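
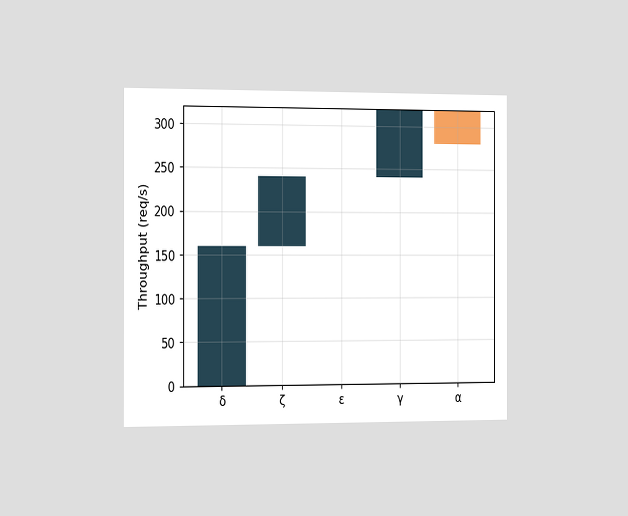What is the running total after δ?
The chart is viewed slightly from the left. After δ the running total reaches 160req/s.

160req/s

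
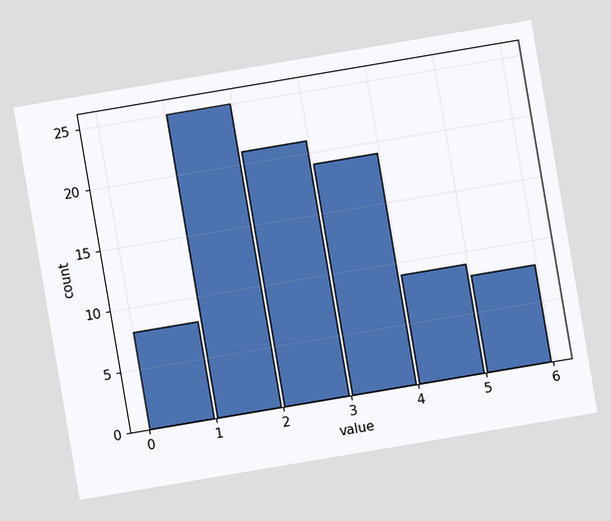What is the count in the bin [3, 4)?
19

The chart is tilted about 10° counter-clockwise. The [3, 4) bin has height 19.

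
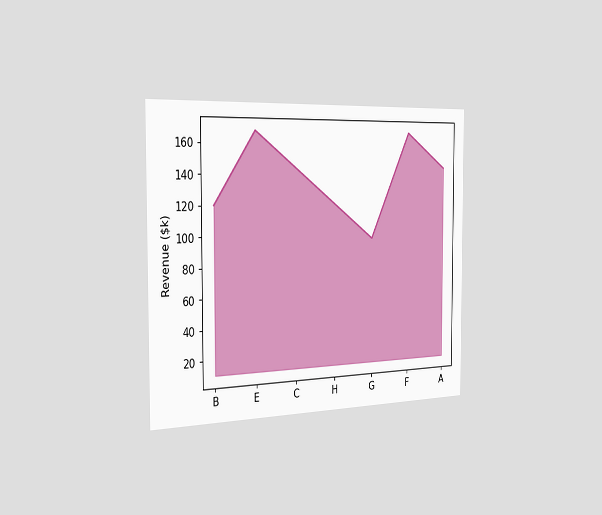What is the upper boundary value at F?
The chart is viewed slightly from the left. At F the upper boundary is at $168k.

$168k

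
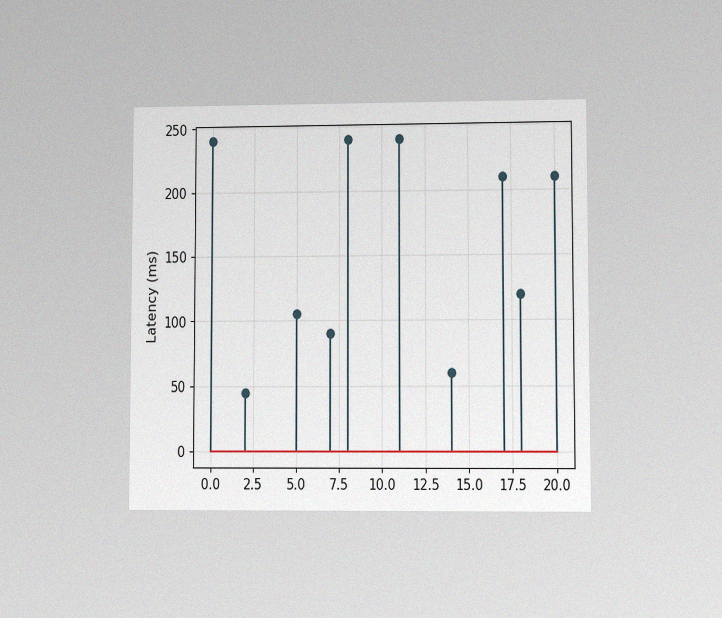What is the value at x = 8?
240ms

The chart is viewed at a slight angle, with some photo noise. The stem at x=8 reaches 240ms.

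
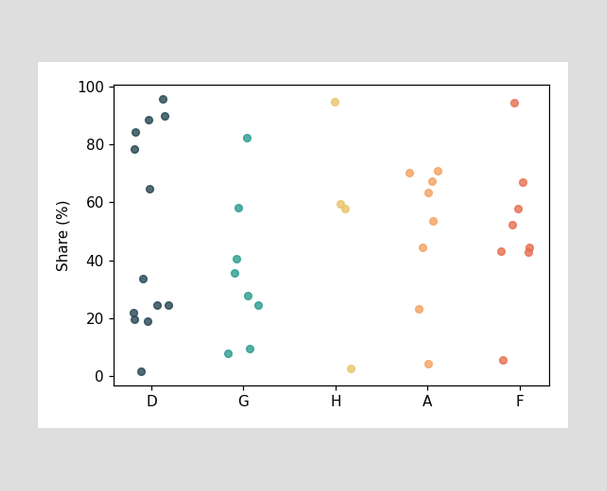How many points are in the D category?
Counting the markers in the D column gives 13.

13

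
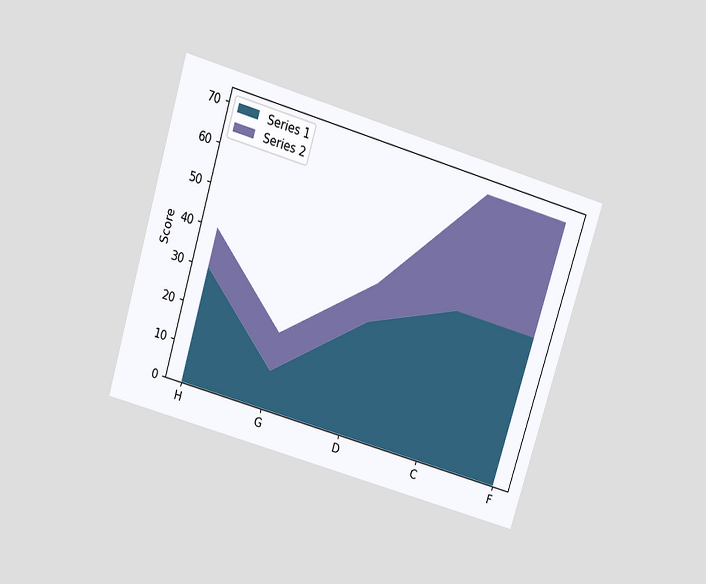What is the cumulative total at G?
The chart is tilted about 17° clockwise and viewed slightly from above. The stacked total at G reaches 20.

20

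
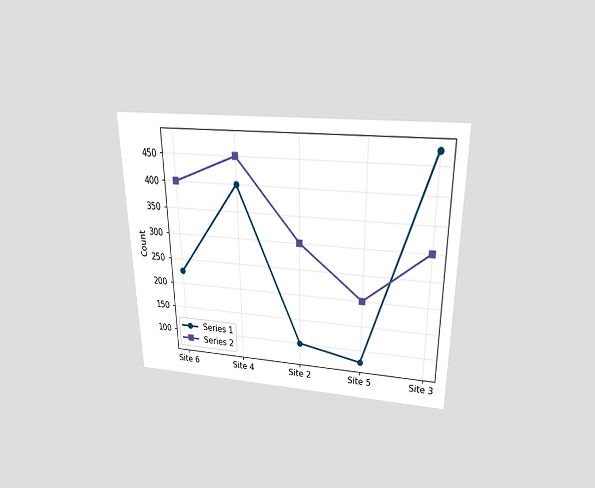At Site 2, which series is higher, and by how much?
The chart is viewed slightly from above. At Site 2, Series 2 sits above the other line by 200.

Series 2, by 200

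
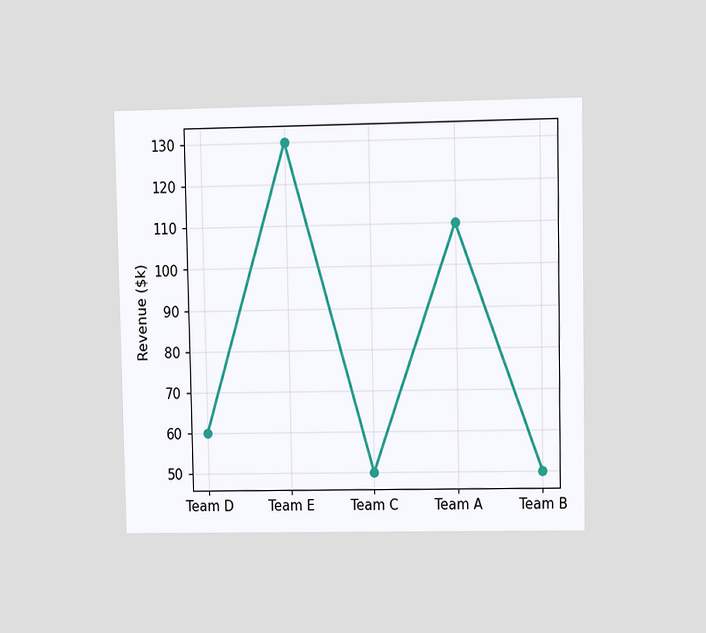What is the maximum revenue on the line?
The chart is viewed at a slight angle. The highest point is at Team E, and reading across to the y-axis gives $130k.

$130k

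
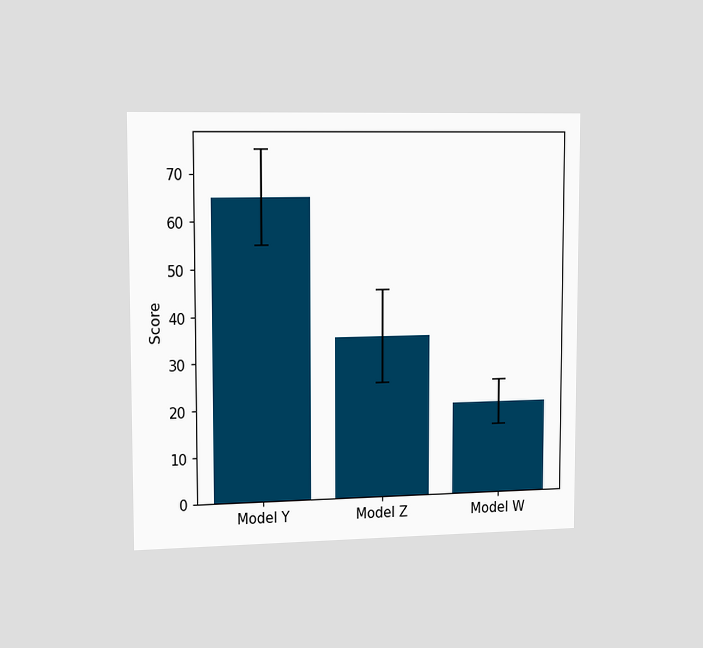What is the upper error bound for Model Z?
The chart is viewed slightly from the left. The Model Z bar's upper whisker reaches 45.

45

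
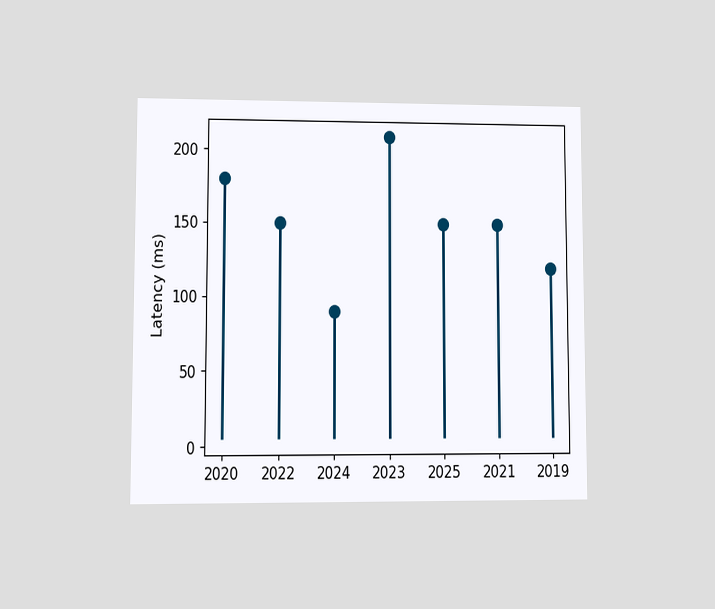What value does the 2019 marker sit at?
120ms

The chart is viewed at a slight angle. The 2019 marker sits at 120ms.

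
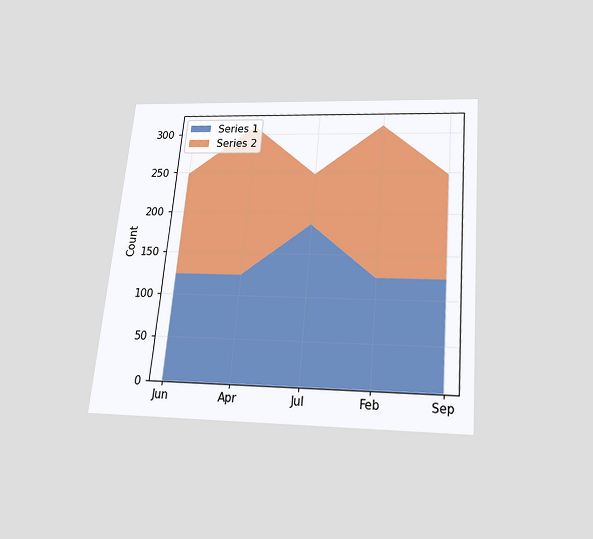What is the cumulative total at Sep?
248

The chart is tilted about 5° clockwise and viewed slightly from below. The stacked total at Sep reaches 248.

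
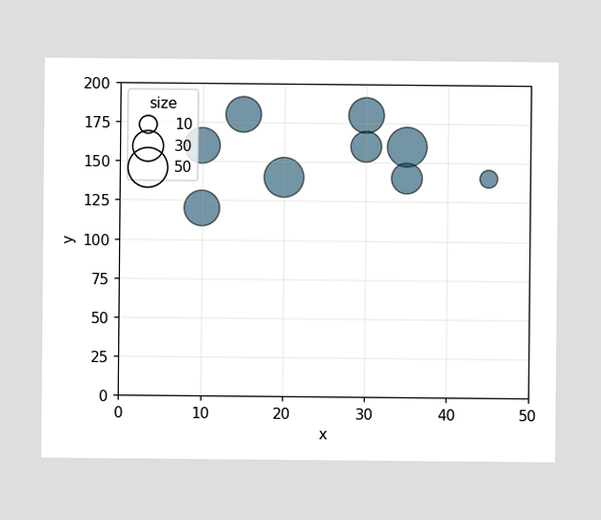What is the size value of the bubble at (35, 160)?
50

Matching the bubble at (35, 160) against the size legend gives 50.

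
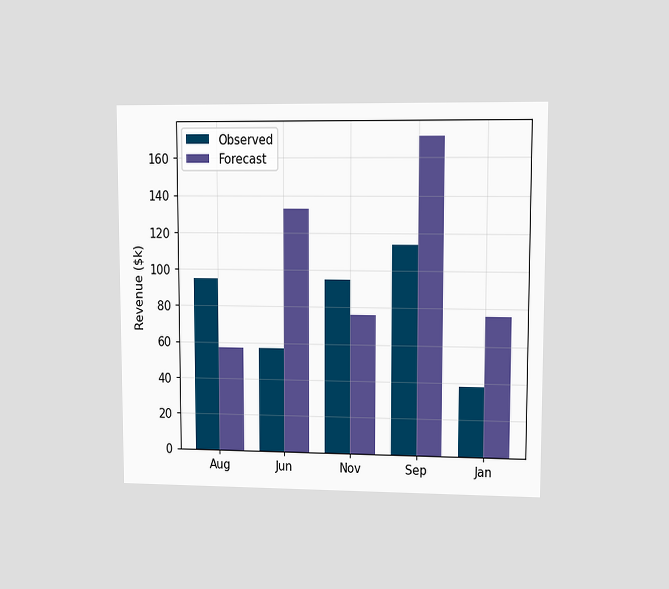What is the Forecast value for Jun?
The chart is viewed at a slight angle. The Forecast bar at Jun reaches $133k on the y-axis.

$133k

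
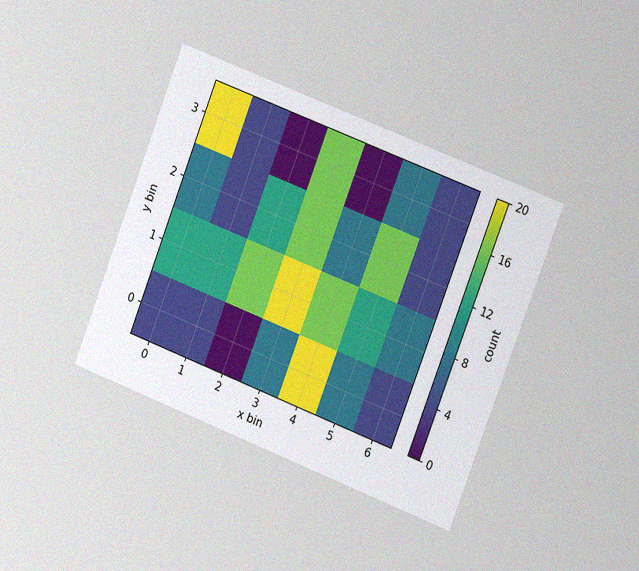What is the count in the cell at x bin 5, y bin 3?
8

The chart is tilted about 21° clockwise and viewed slightly from the right, with some photo noise. Matching the cell (5, 3) against the colorbar gives 8.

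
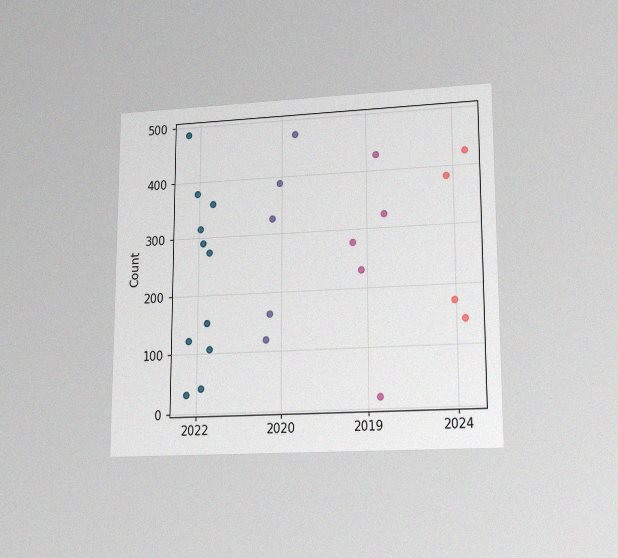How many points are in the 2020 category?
5

The chart is viewed at a slight angle, with some photo noise. Counting the markers in the 2020 column gives 5.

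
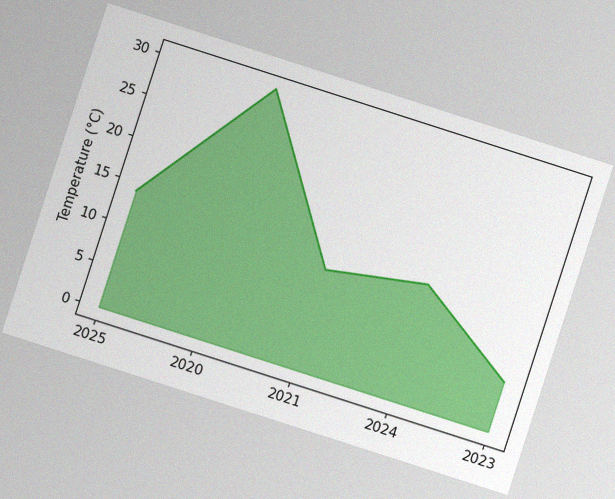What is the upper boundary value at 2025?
14°C

The chart is tilted about 18° clockwise, with some photo noise. At 2025 the upper boundary is at 14°C.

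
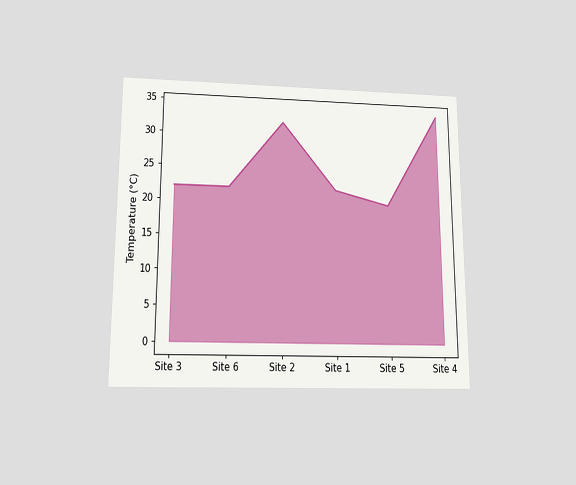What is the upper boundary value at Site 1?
The chart is viewed slightly from below. At Site 1 the upper boundary is at 22°C.

22°C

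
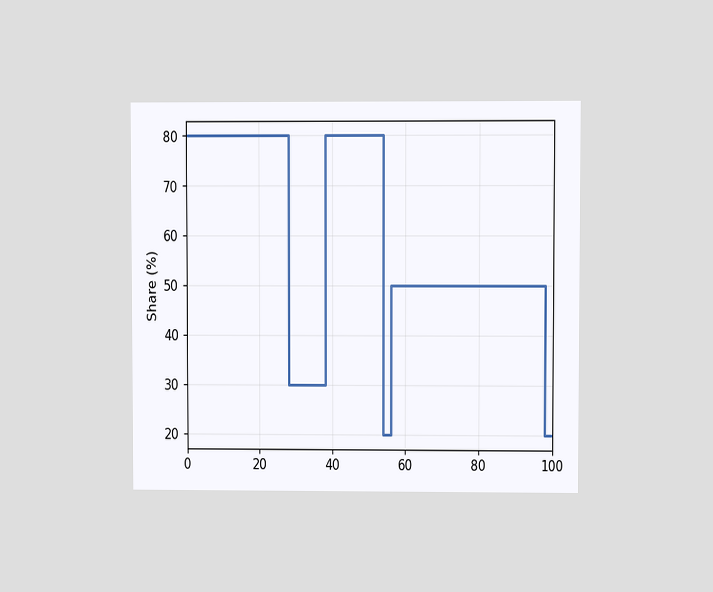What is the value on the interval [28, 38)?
The chart is viewed at a slight angle. On [28, 38) the step sits at 30%.

30%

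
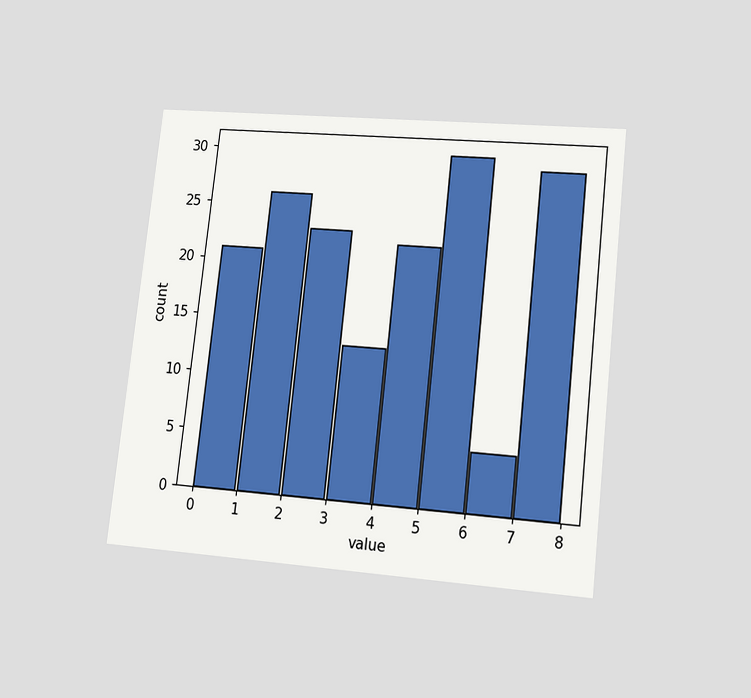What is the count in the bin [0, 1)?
21

The chart is tilted about 6° clockwise and viewed at a slight angle. The [0, 1) bin has height 21.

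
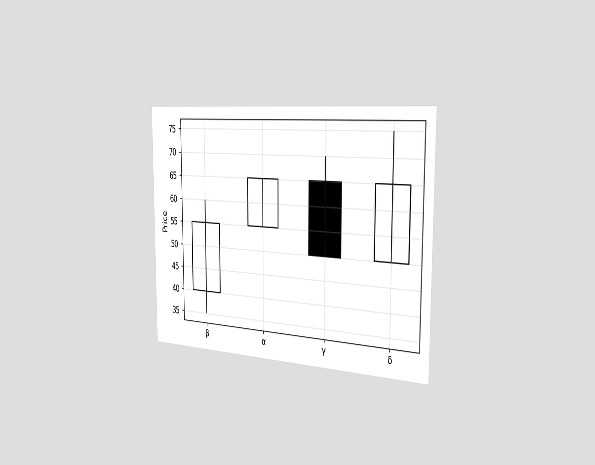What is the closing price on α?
65

The chart is viewed slightly from the right. The α candle closes at 65.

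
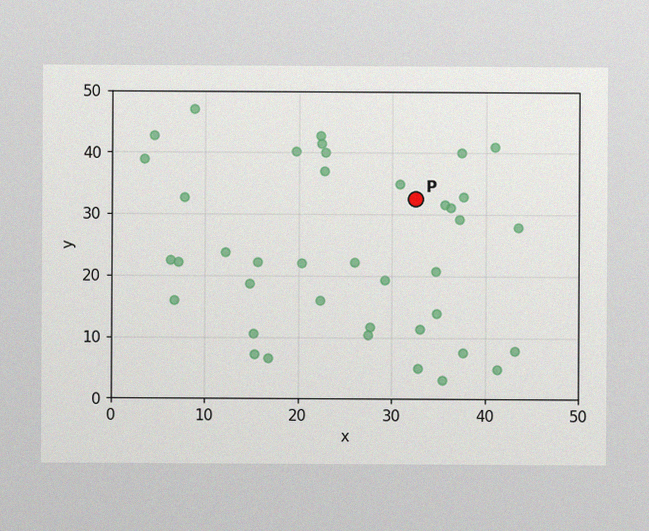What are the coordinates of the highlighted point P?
(32.5, 32.5)

The image has some photo noise and uneven lighting. Following the gridlines from P to each axis, P sits at (32.5, 32.5).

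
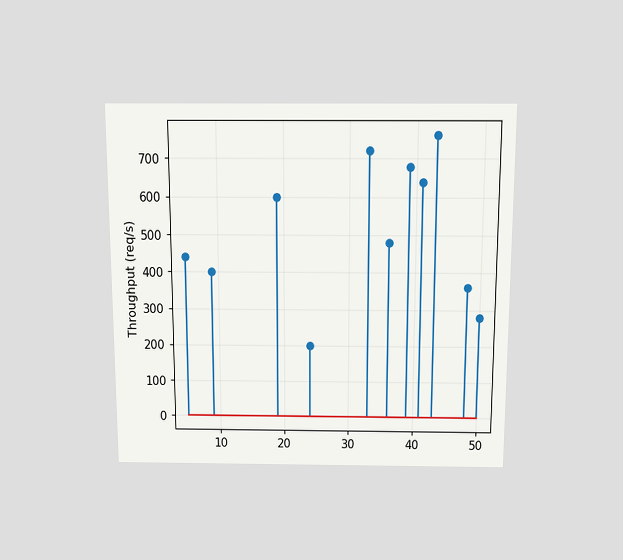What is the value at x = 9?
400req/s

The chart is viewed slightly from above. The stem at x=9 reaches 400req/s.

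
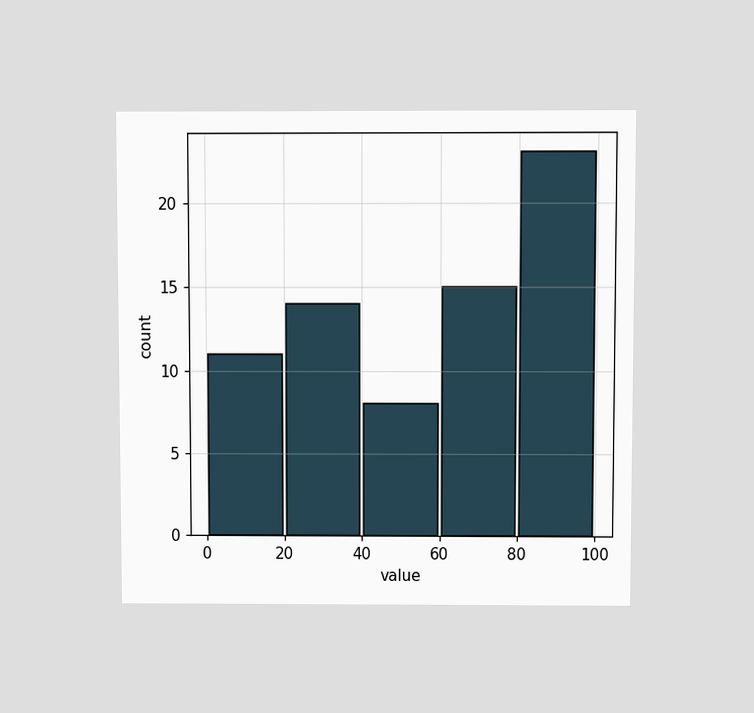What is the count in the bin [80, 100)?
The chart is viewed at a slight angle. The [80, 100) bin has height 23.

23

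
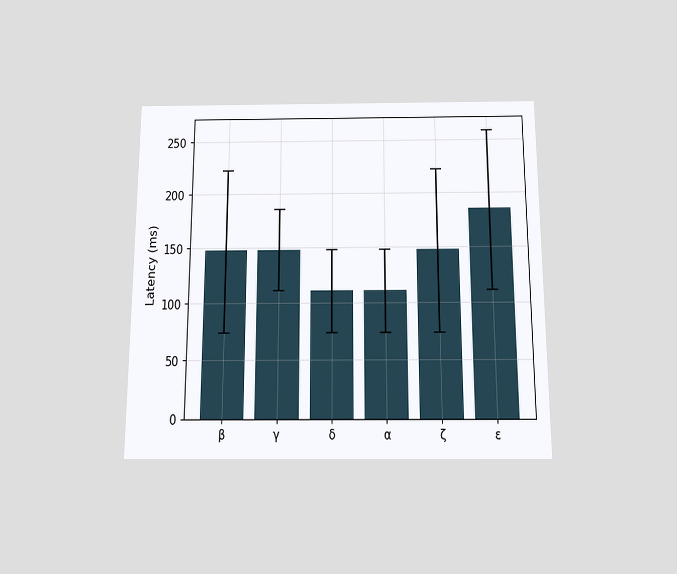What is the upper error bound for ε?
259ms

The chart is viewed slightly from below. The ε bar's upper whisker reaches 259ms.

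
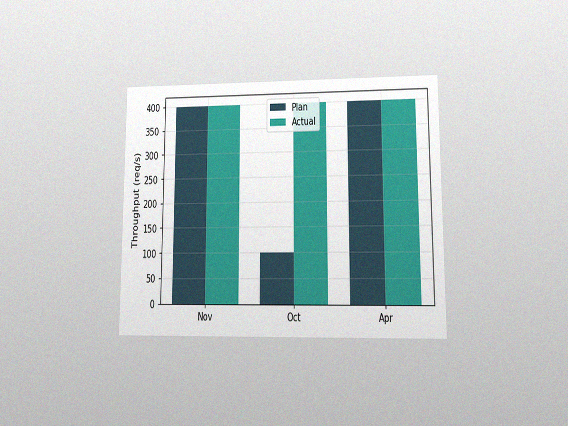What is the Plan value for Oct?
The chart is viewed at a slight angle, with some photo noise. The Plan bar at Oct reaches 100req/s on the y-axis.

100req/s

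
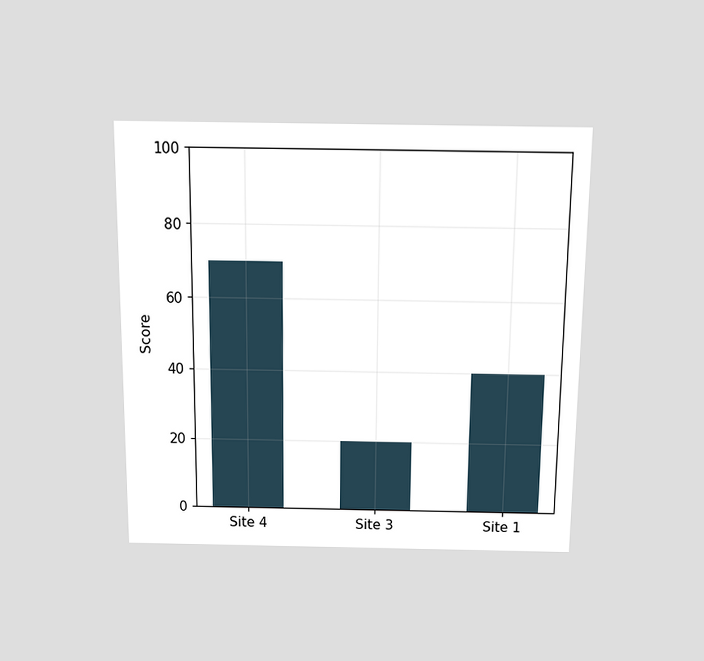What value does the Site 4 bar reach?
The chart is viewed slightly from above. Reading along the chart's y-axis, the Site 4 bar reaches 70.

70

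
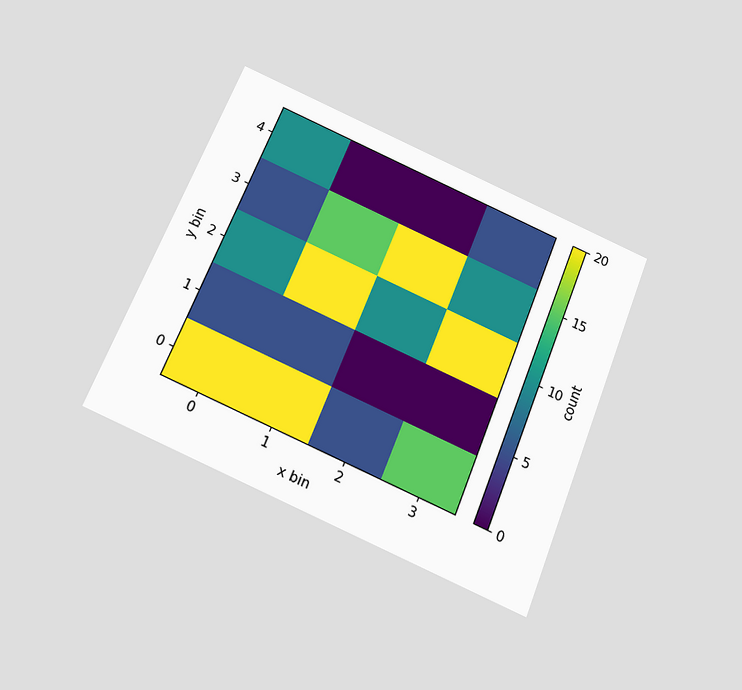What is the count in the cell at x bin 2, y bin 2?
The chart is tilted about 22° clockwise and viewed slightly from below. Matching the cell (2, 2) against the colorbar gives 10.

10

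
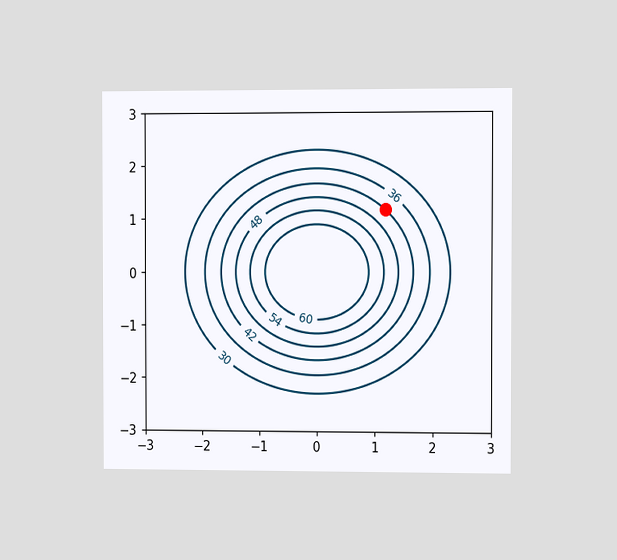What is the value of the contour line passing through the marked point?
42

The chart is viewed slightly from the right. The marked point sits on the contour labelled 42.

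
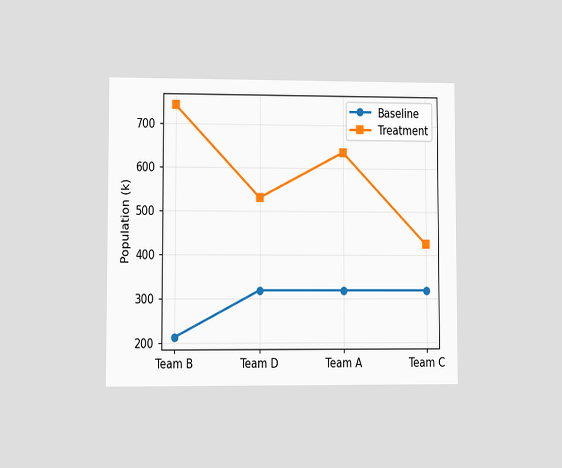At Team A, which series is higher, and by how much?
Treatment, by 318k

The chart is viewed at a slight angle. At Team A, Treatment sits above the other line by 318k.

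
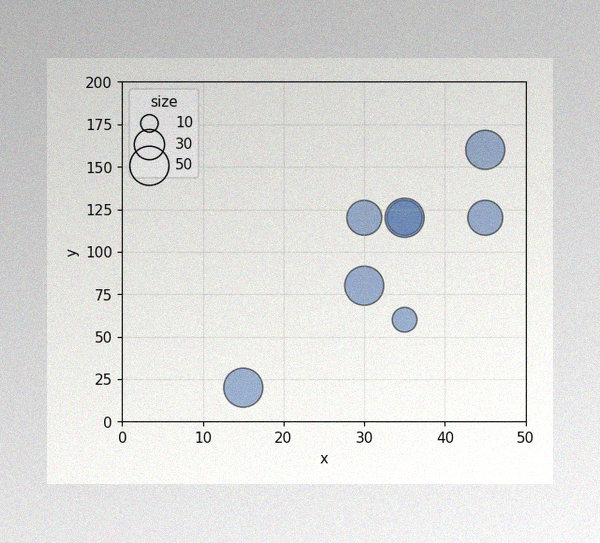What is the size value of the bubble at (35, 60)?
The image has some photo noise and uneven lighting. Matching the bubble at (35, 60) against the size legend gives 20.

20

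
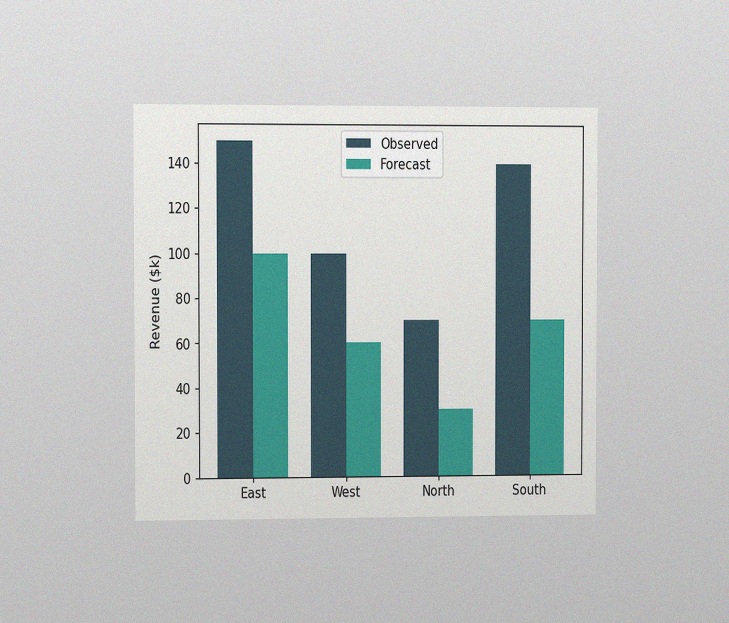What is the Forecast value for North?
$30k

The chart is viewed slightly from the left, with some photo noise. The Forecast bar at North reaches $30k on the y-axis.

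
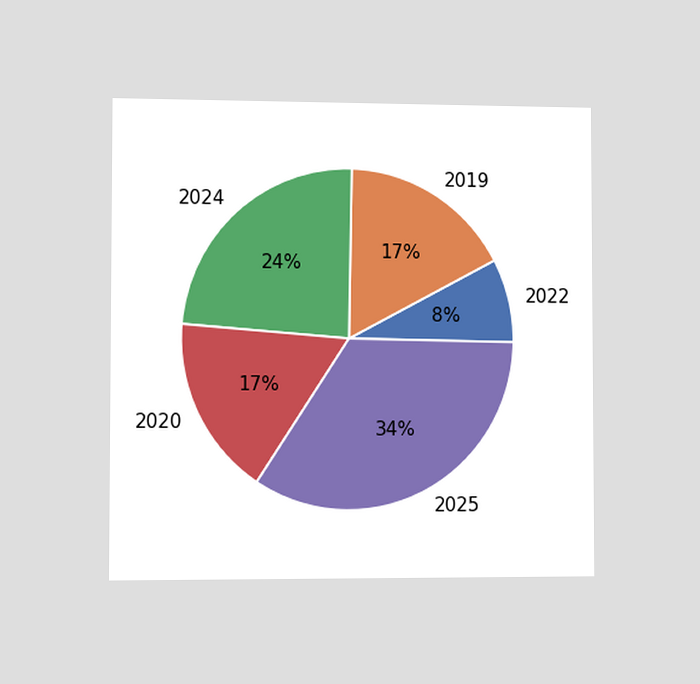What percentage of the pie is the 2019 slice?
The chart is viewed slightly from the left. The 2019 slice takes up 17% of the pie.

17%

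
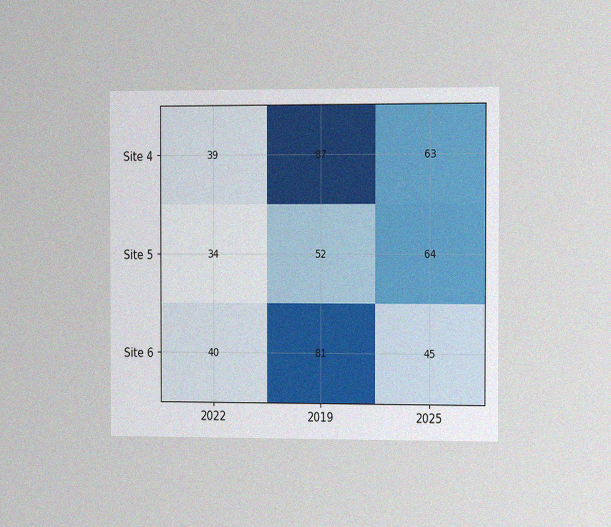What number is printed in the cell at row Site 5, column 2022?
The chart is viewed slightly from the right, with some photo noise. The (Site 5, 2022) cell reads 34.

34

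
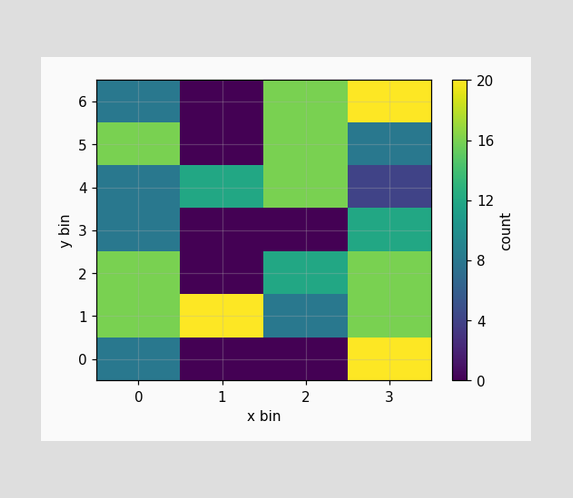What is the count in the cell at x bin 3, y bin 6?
Matching the cell (3, 6) against the colorbar gives 20.

20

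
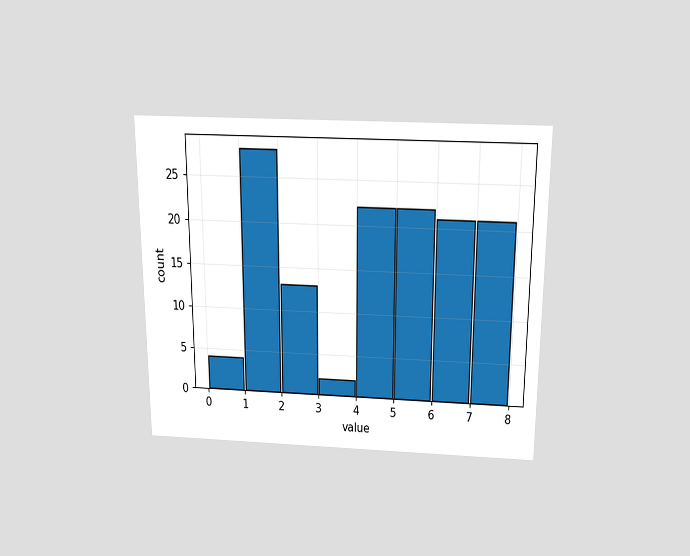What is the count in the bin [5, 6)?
22

The chart is viewed slightly from above. The [5, 6) bin has height 22.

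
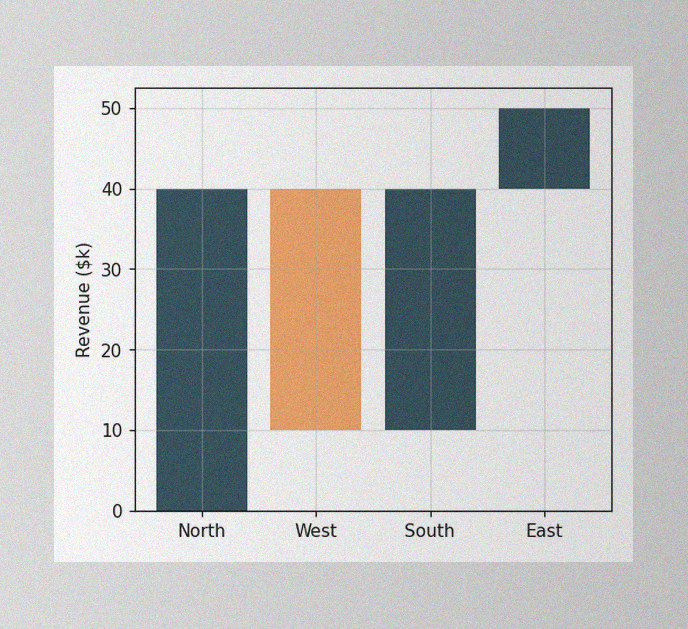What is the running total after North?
The image has some photo noise and uneven lighting. After North the running total reaches $40k.

$40k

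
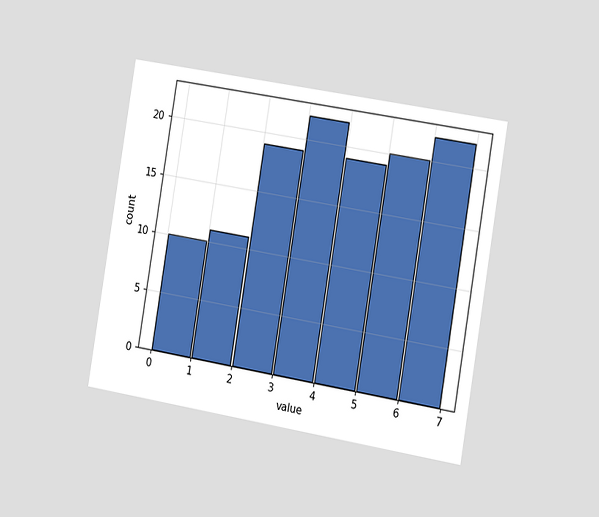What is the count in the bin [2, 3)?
The chart is tilted about 9° clockwise and viewed slightly from the right. The [2, 3) bin has height 19.

19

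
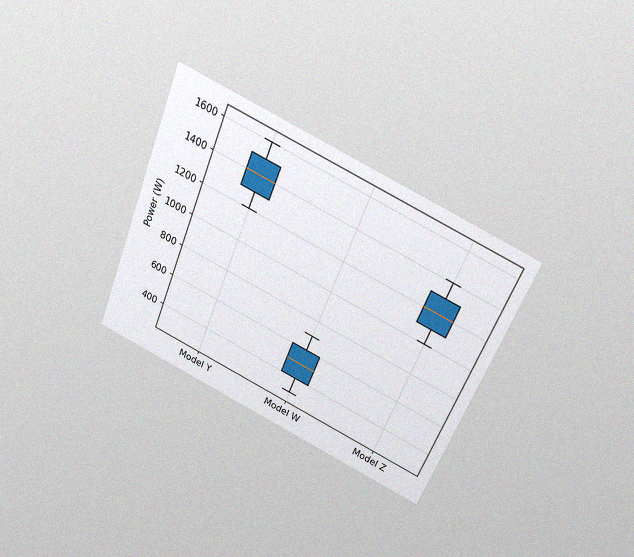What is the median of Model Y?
The chart is tilted about 23° clockwise and viewed slightly from above, with some photo noise. The median line in the Model Y box sits at 1400W.

1400W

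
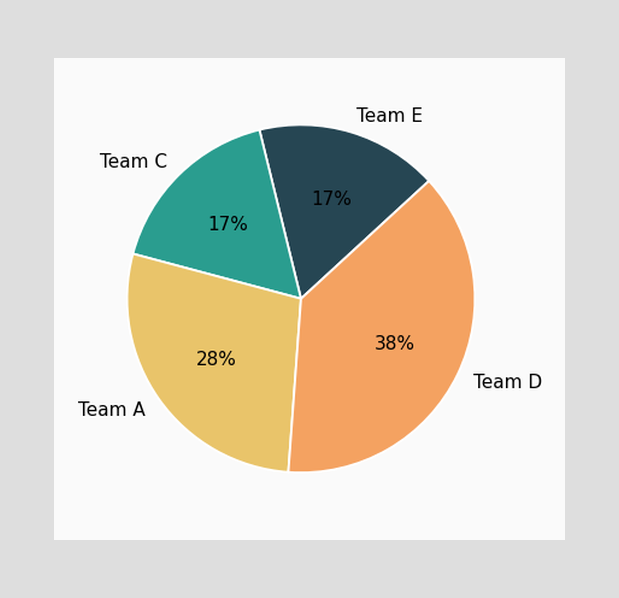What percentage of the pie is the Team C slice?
The Team C slice takes up 17% of the pie.

17%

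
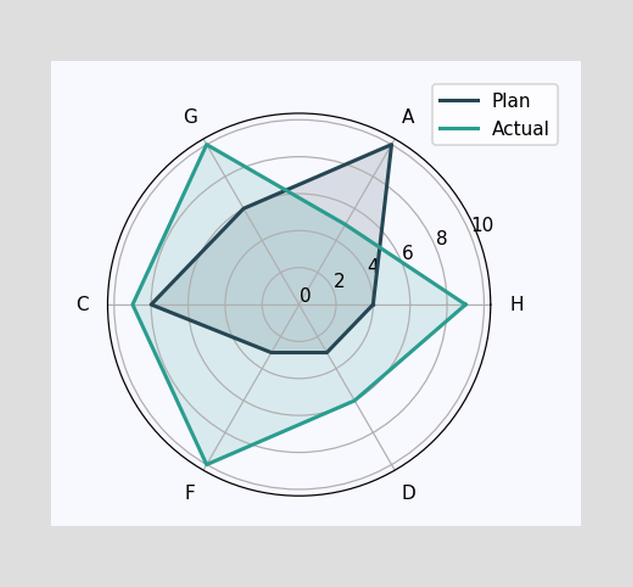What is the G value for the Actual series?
On the G axis, Actual reaches 10.

10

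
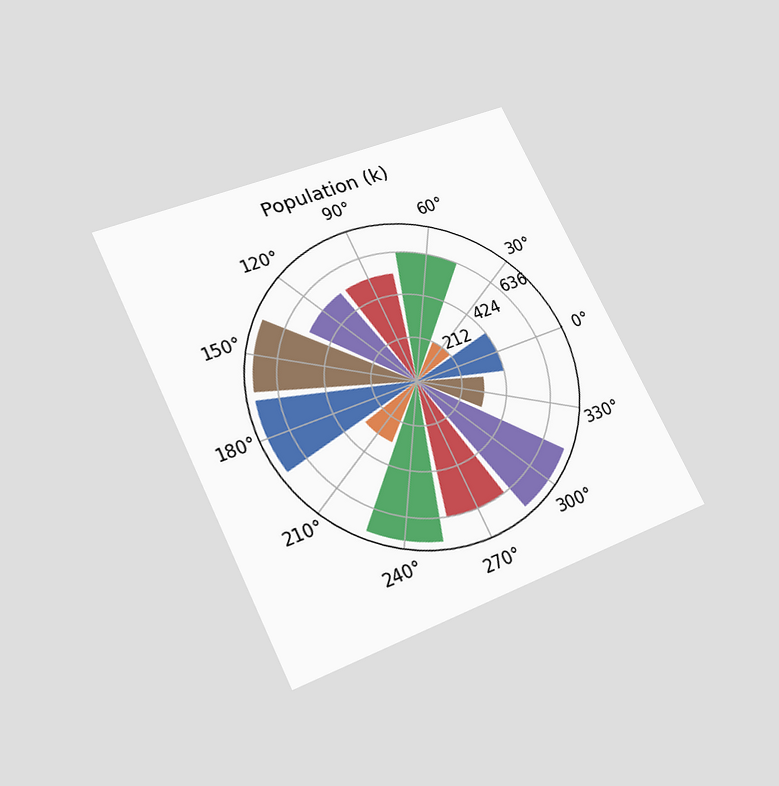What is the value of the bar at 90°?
The chart is tilted about 26° counter-clockwise and viewed slightly from below. The bar at 90° reaches 530k on the radial axis.

530k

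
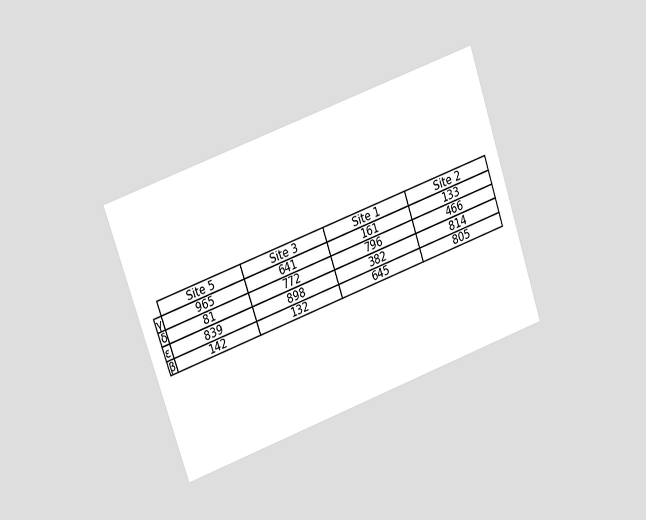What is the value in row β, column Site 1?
645

The chart is tilted about 19° counter-clockwise and viewed at a slight angle. The (β, Site 1) cell reads 645.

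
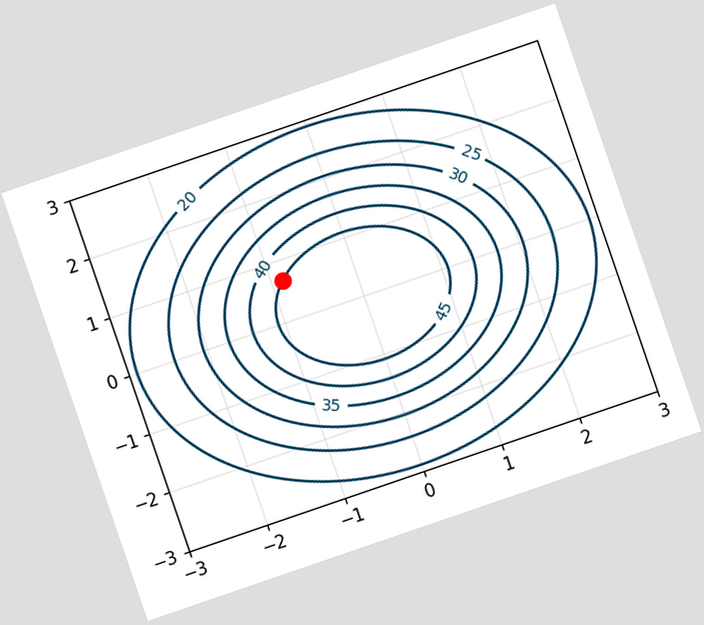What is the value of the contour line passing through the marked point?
The chart is tilted about 19° counter-clockwise. The marked point sits on the contour labelled 45.

45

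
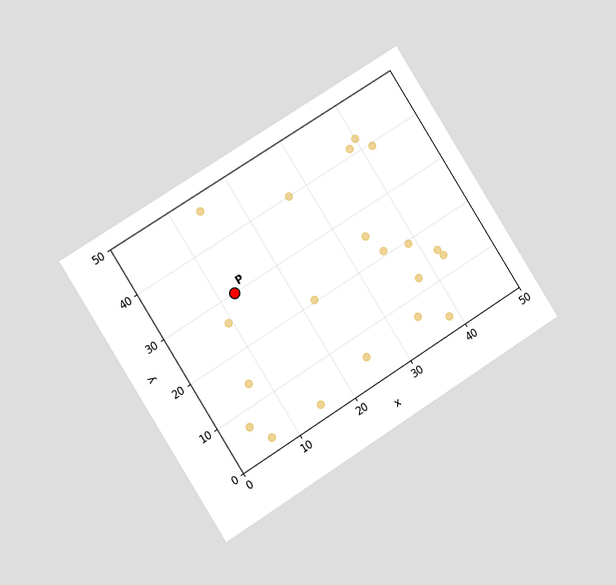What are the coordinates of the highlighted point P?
(12.5, 30)

The chart is tilted about 32° counter-clockwise and viewed slightly from the left. Following the gridlines from P to each axis, P sits at (12.5, 30).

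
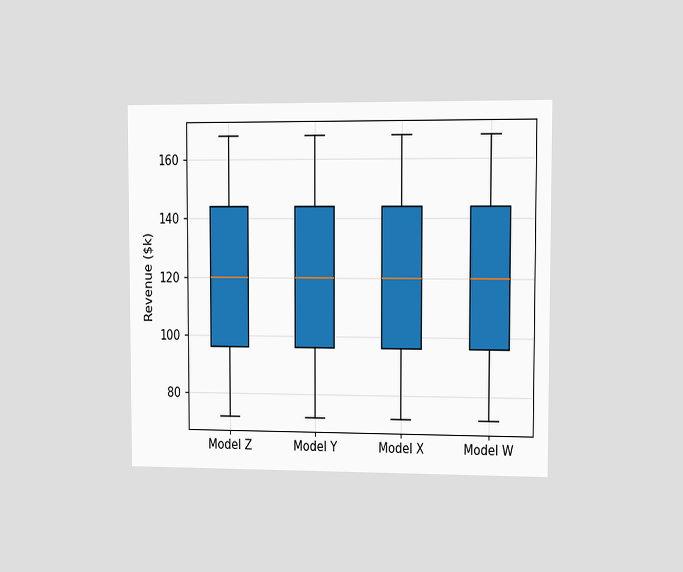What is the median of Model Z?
The chart is viewed slightly from the right. The median line in the Model Z box sits at $120k.

$120k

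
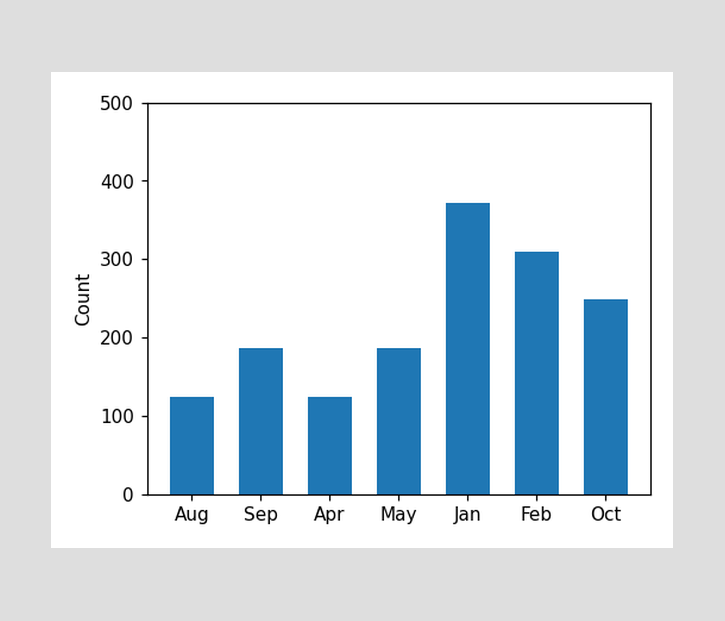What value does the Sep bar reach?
Reading along the chart's y-axis, the Sep bar reaches 186.

186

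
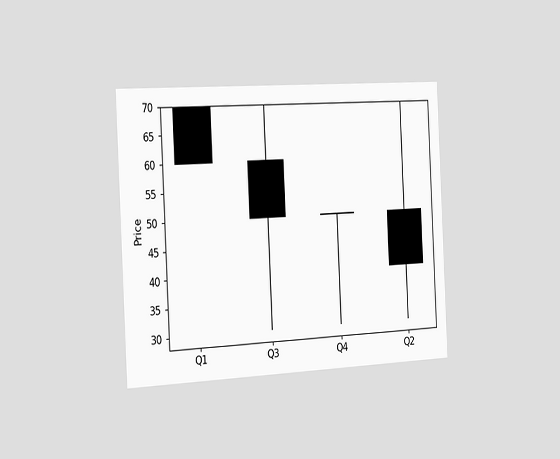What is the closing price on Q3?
50

The chart is tilted about 3° counter-clockwise and viewed slightly from the left. The Q3 candle closes at 50.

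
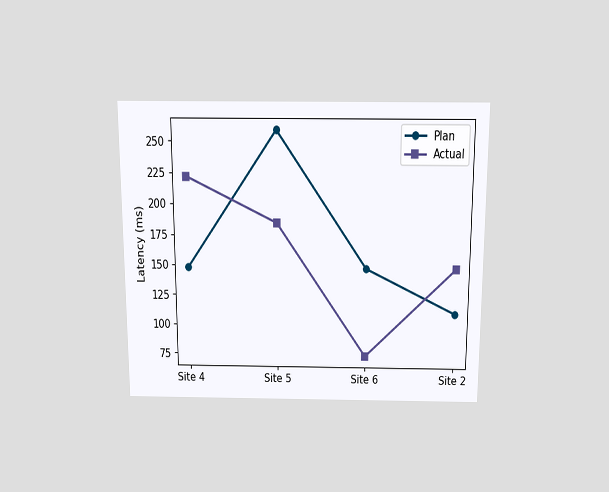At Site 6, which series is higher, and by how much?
The chart is viewed slightly from above. At Site 6, Plan sits above the other line by 74ms.

Plan, by 74ms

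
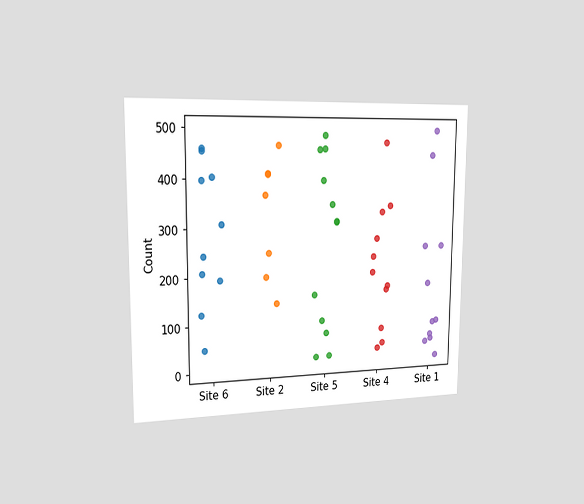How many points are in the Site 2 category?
The chart is viewed slightly from the left. Counting the markers in the Site 2 column gives 7.

7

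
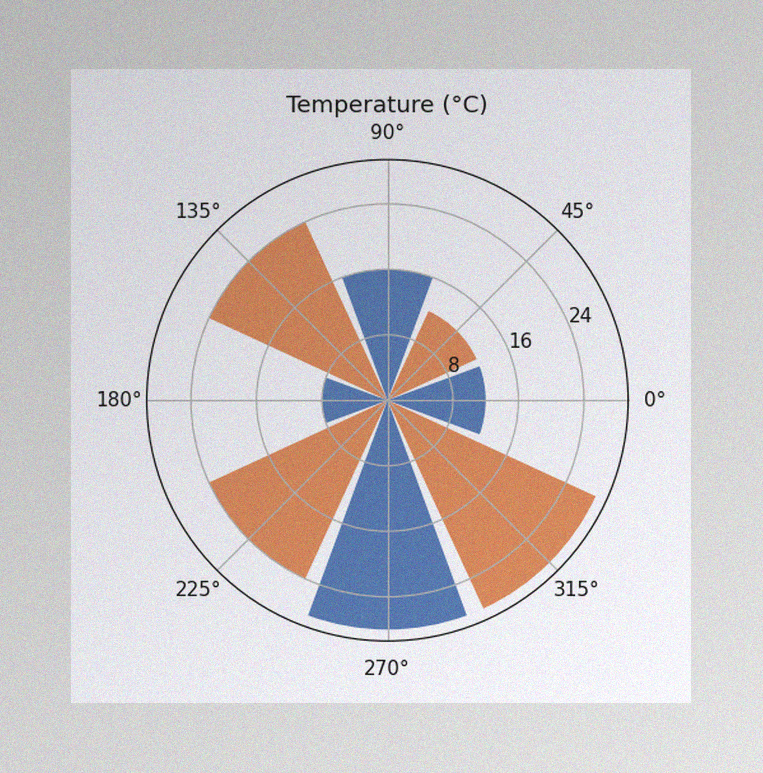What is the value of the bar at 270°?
The image has some photo noise and uneven lighting. The bar at 270° reaches 28°C on the radial axis.

28°C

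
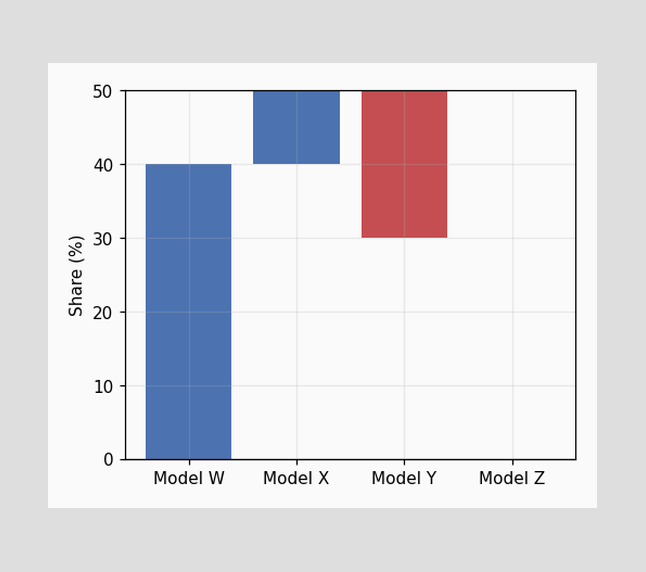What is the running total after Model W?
40%

After Model W the running total reaches 40%.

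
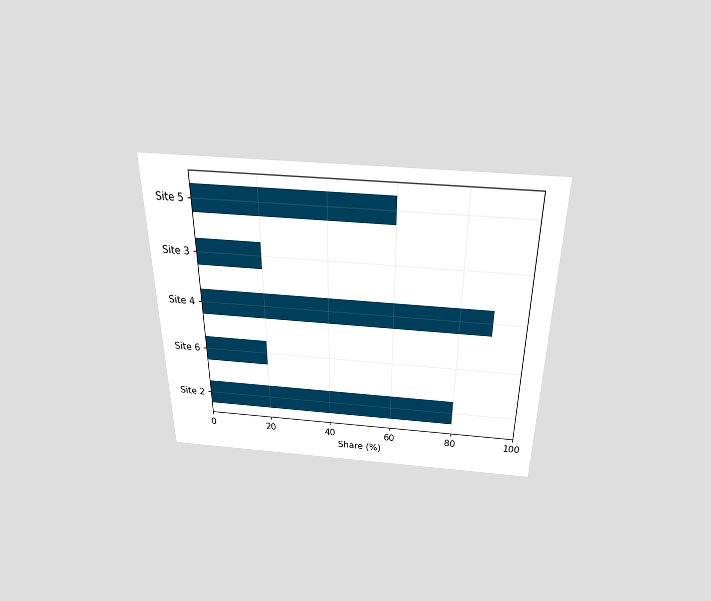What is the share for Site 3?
20%

The chart is viewed slightly from above. Reading along the chart's x-axis, the Site 3 bar reaches 20%.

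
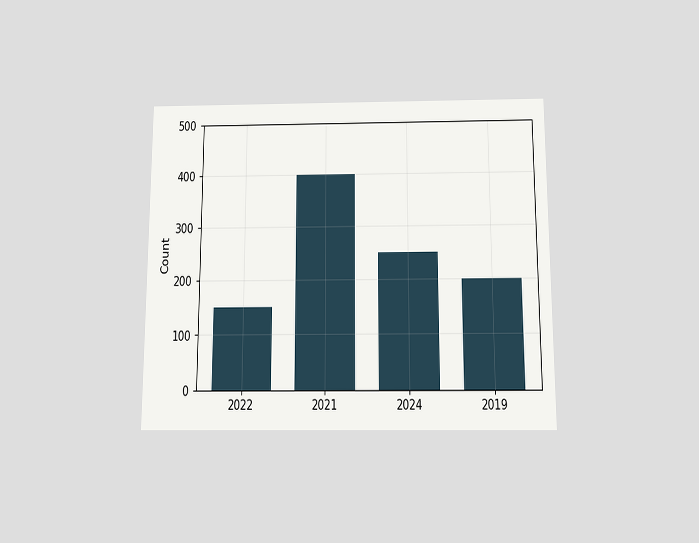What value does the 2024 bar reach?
The chart is viewed slightly from below. Reading along the chart's y-axis, the 2024 bar reaches 250.

250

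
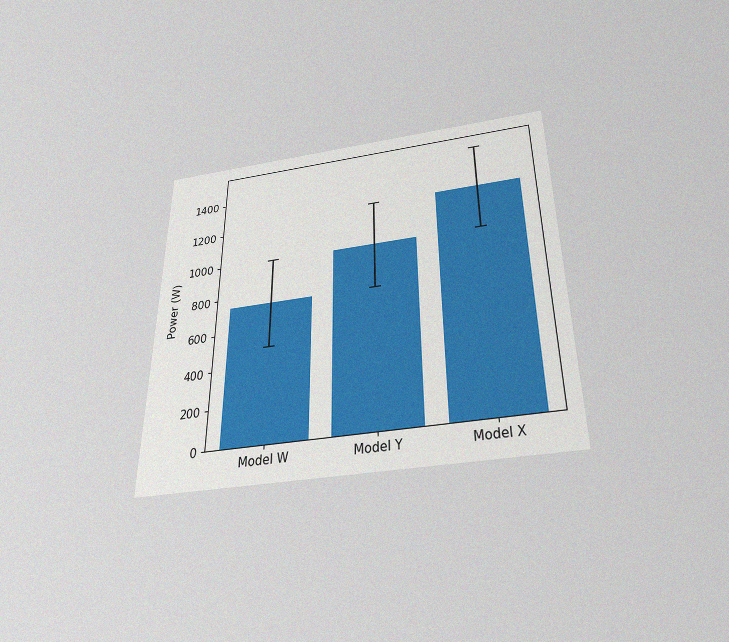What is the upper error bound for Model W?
1000W

The chart is viewed slightly from below, with some photo noise. The Model W bar's upper whisker reaches 1000W.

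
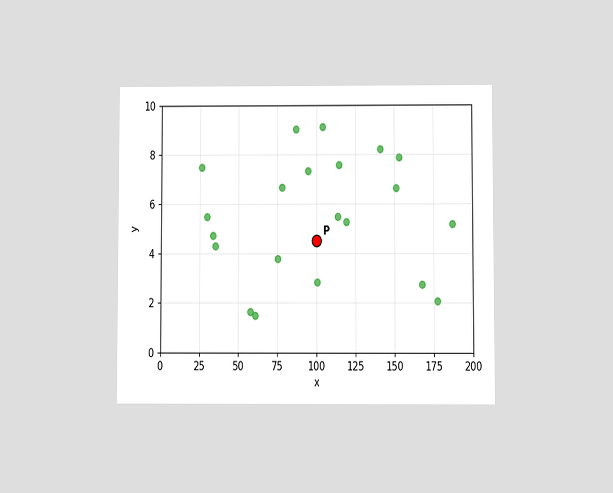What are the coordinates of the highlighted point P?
(100, 4.5)

The chart is viewed at a slight angle. Following the gridlines from P to each axis, P sits at (100, 4.5).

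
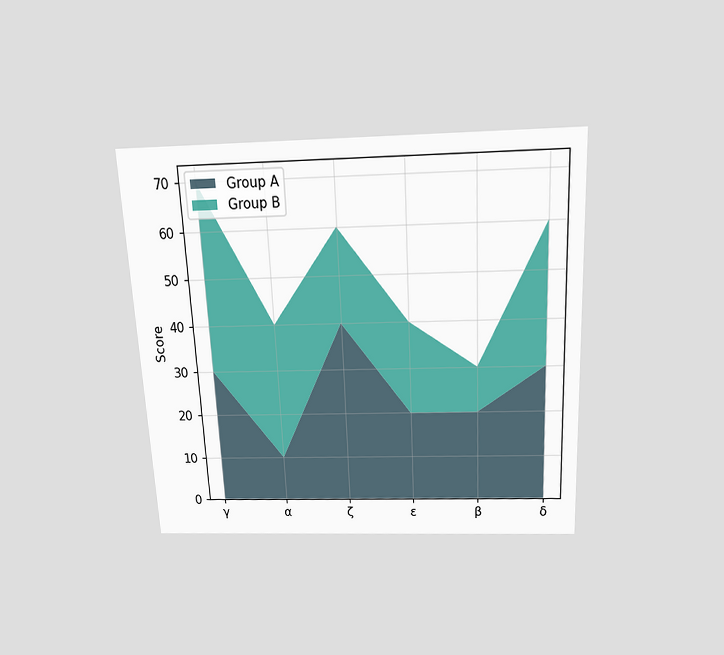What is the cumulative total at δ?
The chart is tilted about 3° counter-clockwise and viewed slightly from above. The stacked total at δ reaches 60.

60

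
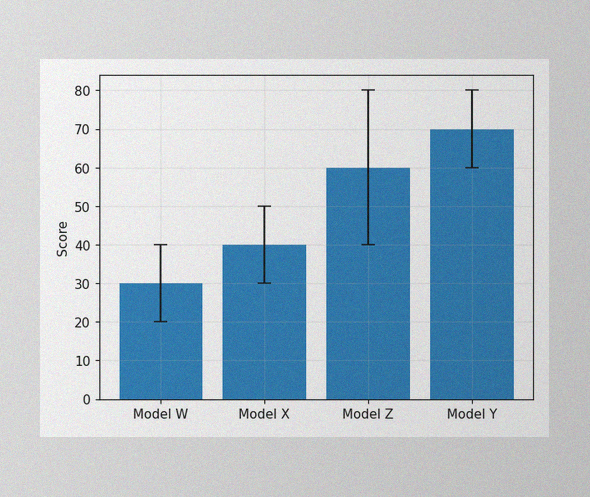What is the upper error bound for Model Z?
The image has some photo noise and uneven lighting. The Model Z bar's upper whisker reaches 80.

80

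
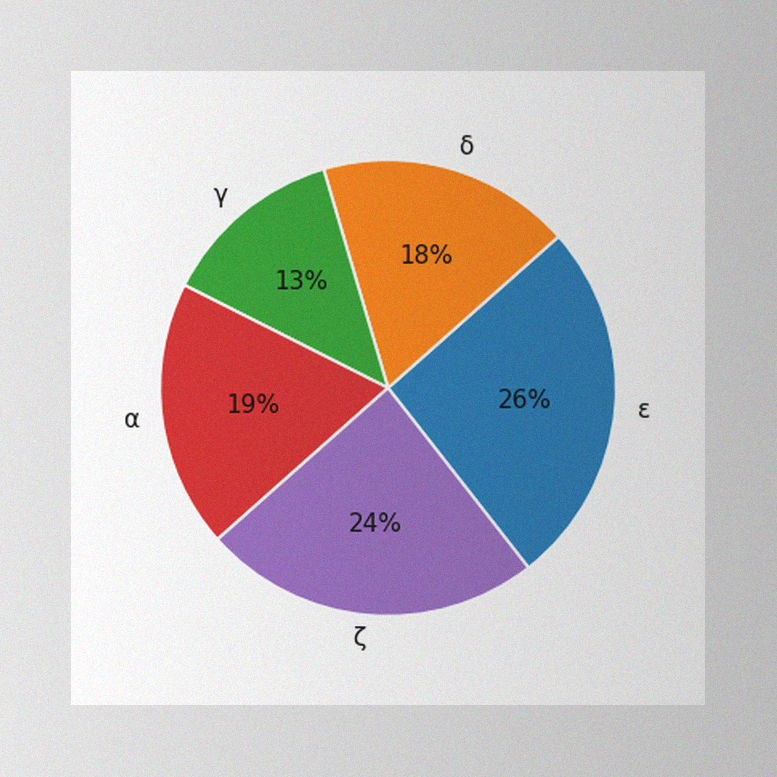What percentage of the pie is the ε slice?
The image has some photo noise and uneven lighting. The ε slice takes up 26% of the pie.

26%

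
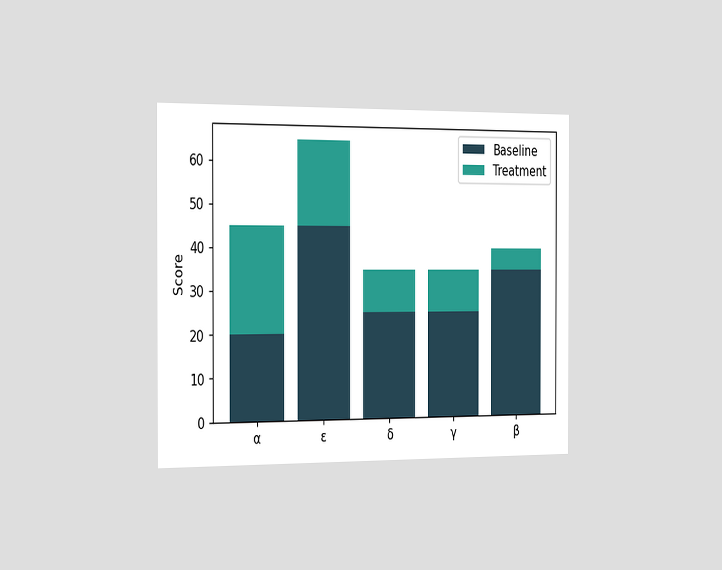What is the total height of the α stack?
45

The chart is viewed slightly from the left. The α stack's top reaches 45 on the y-axis.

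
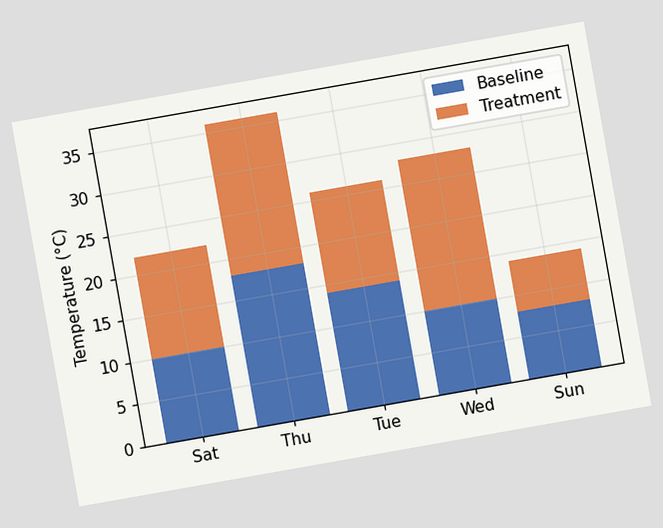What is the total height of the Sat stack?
22°C

The chart is tilted about 10° counter-clockwise. The Sat stack's top reaches 22°C on the y-axis.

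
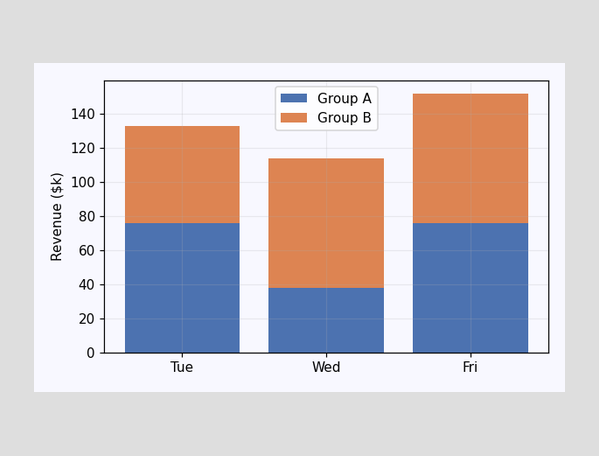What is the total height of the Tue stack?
The Tue stack's top reaches $133k on the y-axis.

$133k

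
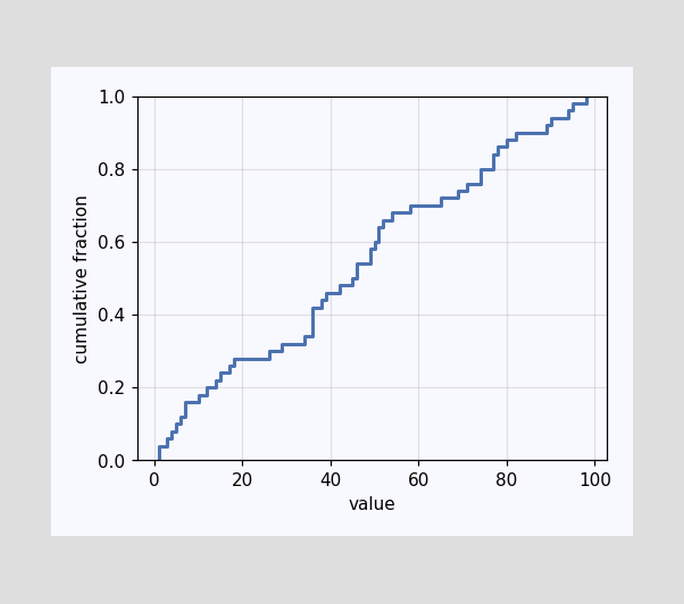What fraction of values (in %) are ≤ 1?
At x=1 the ECDF step is at 4%.

4%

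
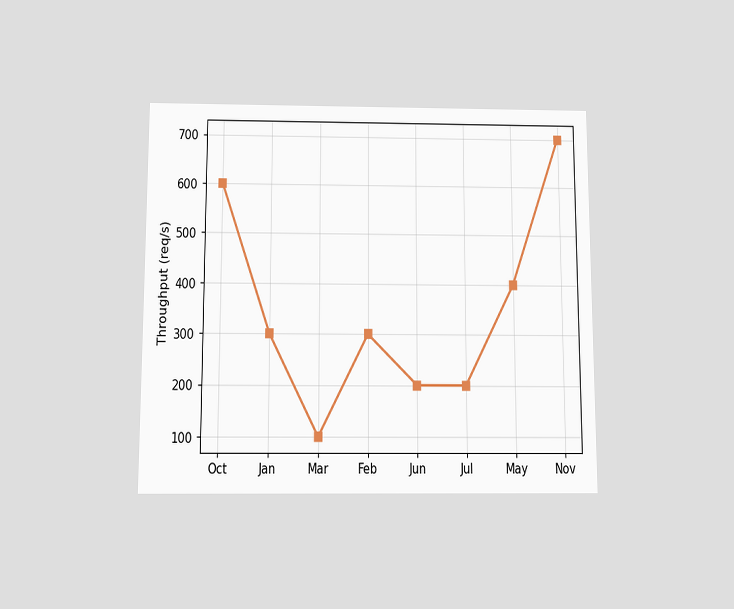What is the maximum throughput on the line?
The chart is viewed slightly from below. The highest point is at Nov, and reading across to the y-axis gives 700req/s.

700req/s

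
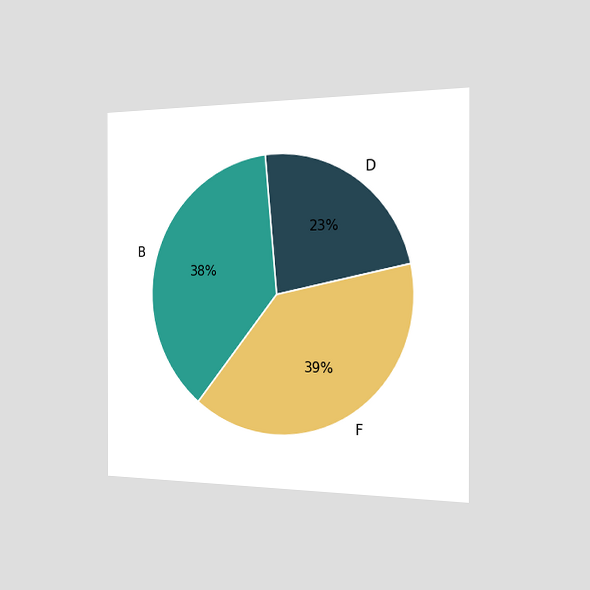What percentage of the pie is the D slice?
The chart is viewed slightly from the right. The D slice takes up 23% of the pie.

23%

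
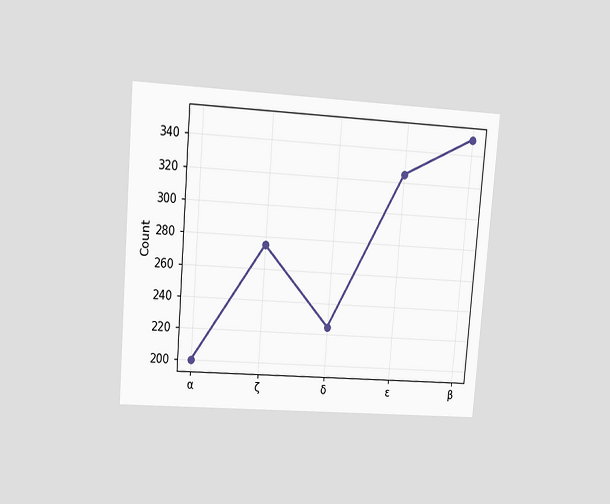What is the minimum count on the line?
200

The chart is tilted about 5° clockwise and viewed at a slight angle. The lowest point is at α, and reading across to the y-axis gives 200.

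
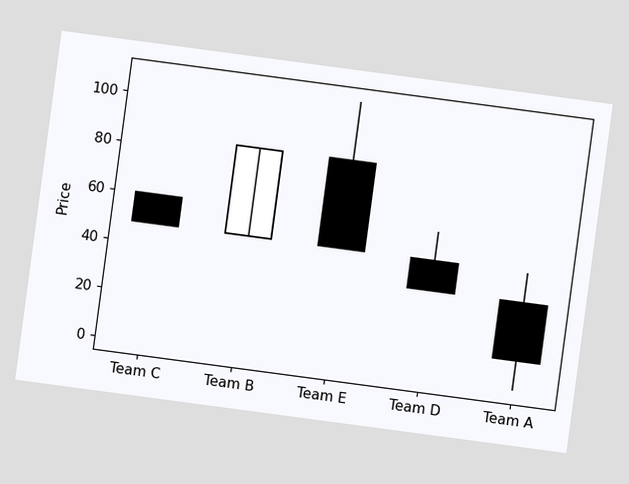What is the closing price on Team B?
84

The chart is tilted about 8° clockwise. The Team B candle closes at 84.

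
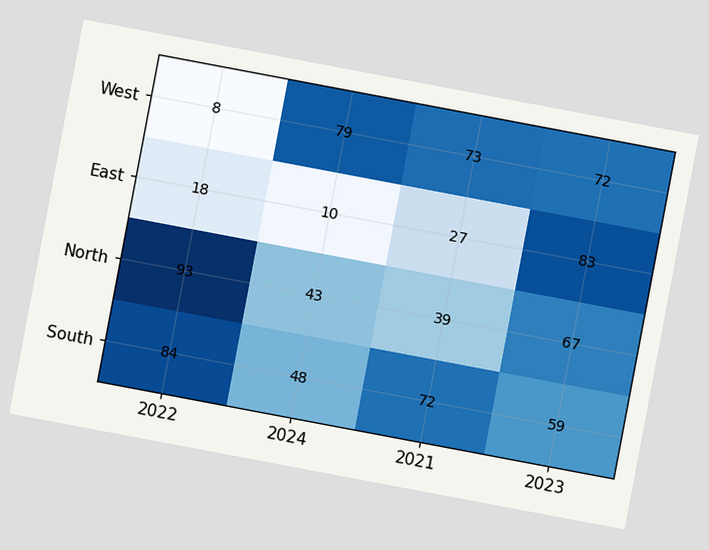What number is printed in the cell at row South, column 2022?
The chart is tilted about 11° clockwise. The (South, 2022) cell reads 84.

84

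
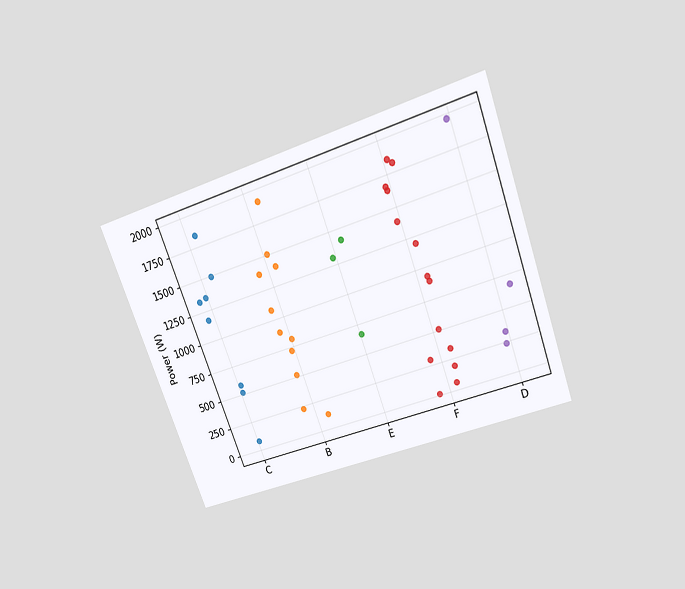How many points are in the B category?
The chart is tilted about 20° counter-clockwise and viewed slightly from above. Counting the markers in the B column gives 11.

11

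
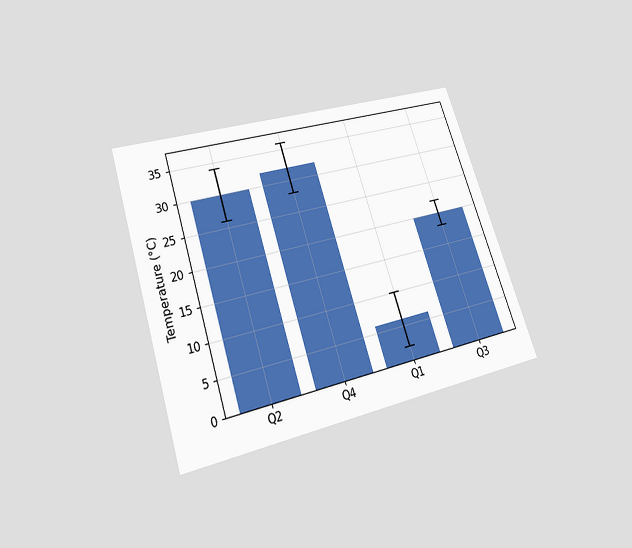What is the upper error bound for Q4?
36°C

The chart is tilted about 18° counter-clockwise and viewed slightly from below. The Q4 bar's upper whisker reaches 36°C.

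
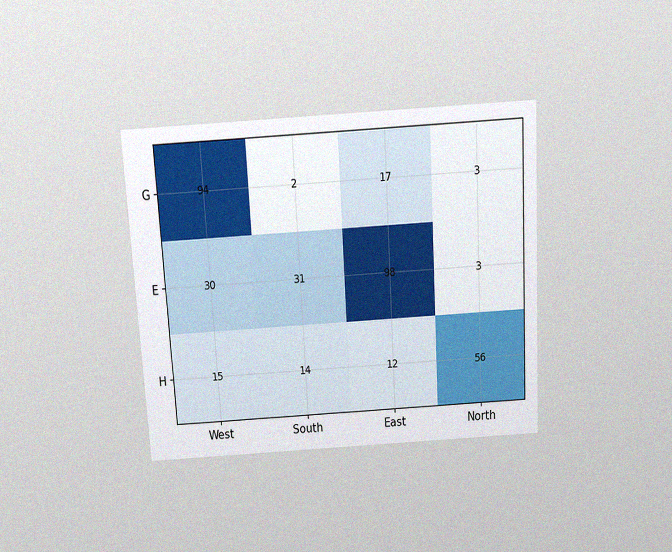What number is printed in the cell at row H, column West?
15

The chart is tilted about 3° counter-clockwise and viewed slightly from above, with some photo noise. The (H, West) cell reads 15.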